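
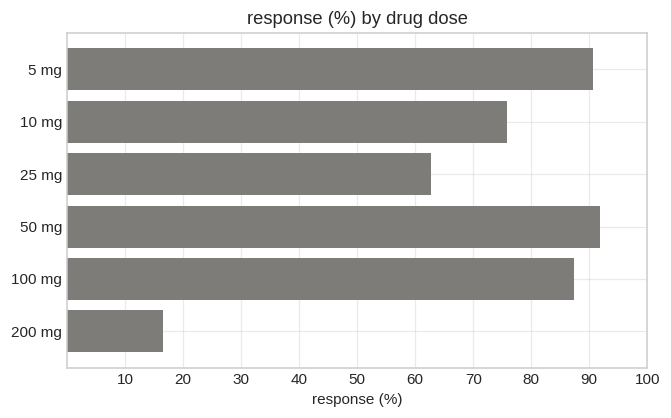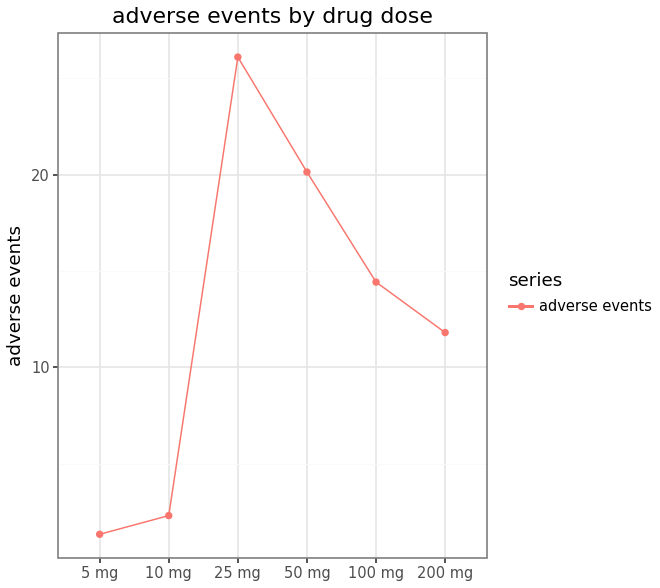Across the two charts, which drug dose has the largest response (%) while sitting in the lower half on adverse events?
Chart 2 median adverse events ≈ 15; below-median drug doses: 5 mg, 10 mg, 200 mg. Among those, 5 mg has the highest response (%) (≈ 90).

5 mg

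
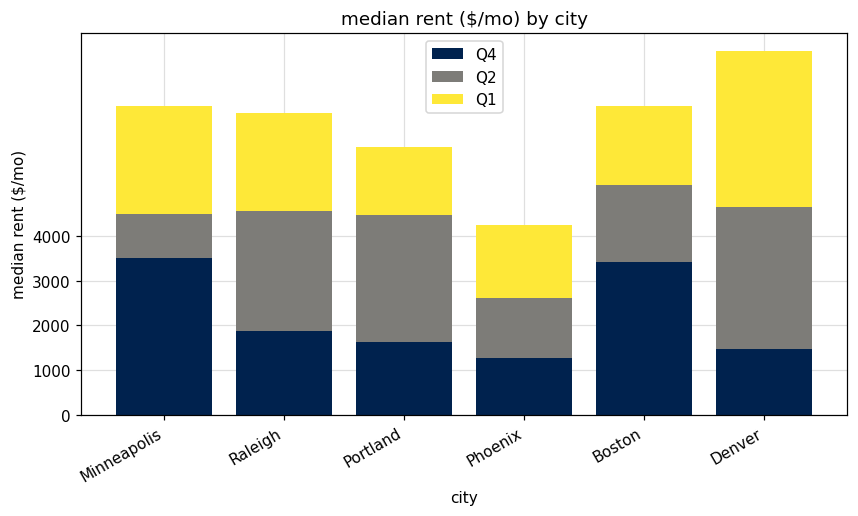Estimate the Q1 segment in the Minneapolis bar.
Q1 top ≈ 7000, bottom ≈ 5000; segment ≈ 2000.

≈ 2000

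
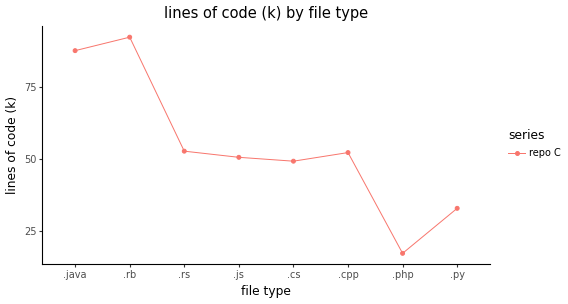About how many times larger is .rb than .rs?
.rb ≈ 90, .rs ≈ 50; 90/50 ≈ 1.8.

≈ 1.8×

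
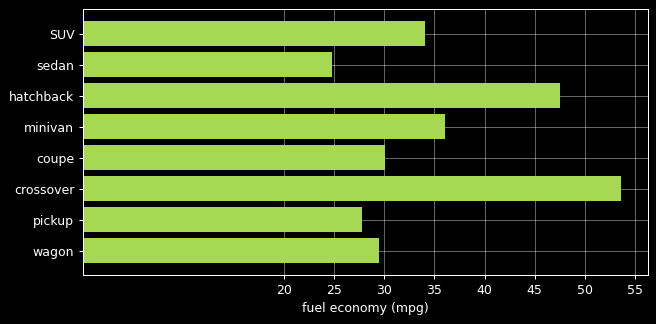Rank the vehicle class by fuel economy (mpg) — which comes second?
hatchback

Top 3: crossover ≈ 55, hatchback ≈ 50, minivan ≈ 35.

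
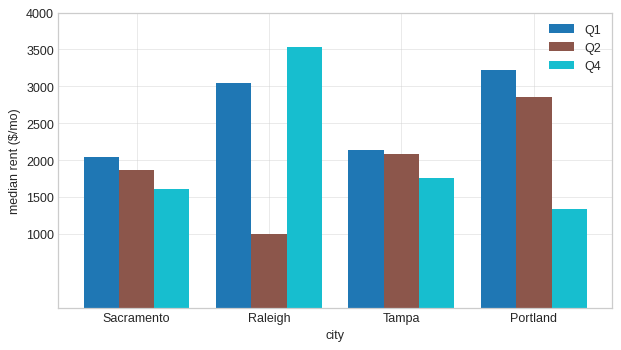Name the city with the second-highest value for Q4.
Top 3 for Q4: Raleigh ≈ 3500, Tampa ≈ 2000, Sacramento ≈ 1500.

Tampa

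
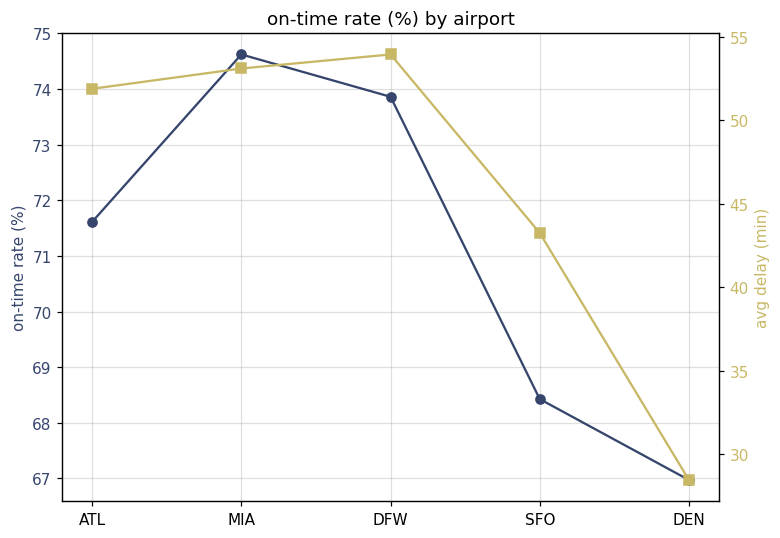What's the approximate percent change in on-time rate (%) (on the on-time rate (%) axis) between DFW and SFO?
DFW ≈ 74, SFO ≈ 68; (68 − 74) / 74 ≈ -8.1%.

≈ -8.1%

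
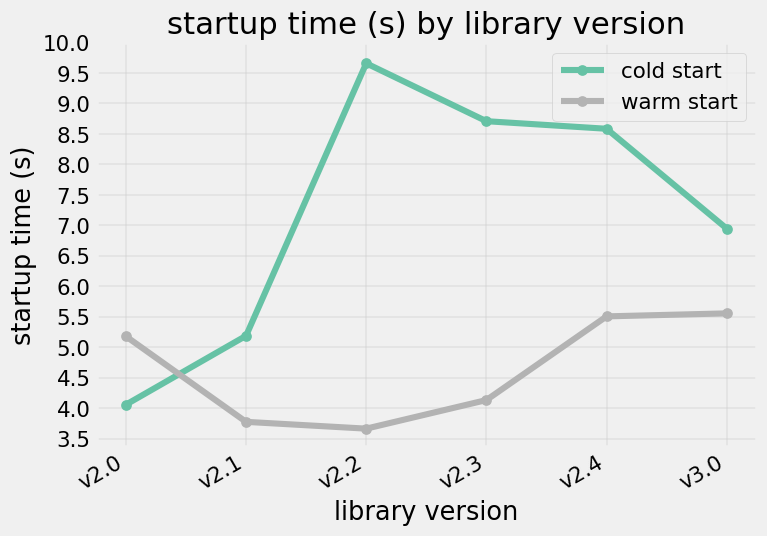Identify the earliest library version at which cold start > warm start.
v2.1

v2.0: cold start ≈ 4.0 vs warm start ≈ 5.0 (not yet); v2.1: cold start ≈ 5.0 vs warm start ≈ 4.0 (first crossover).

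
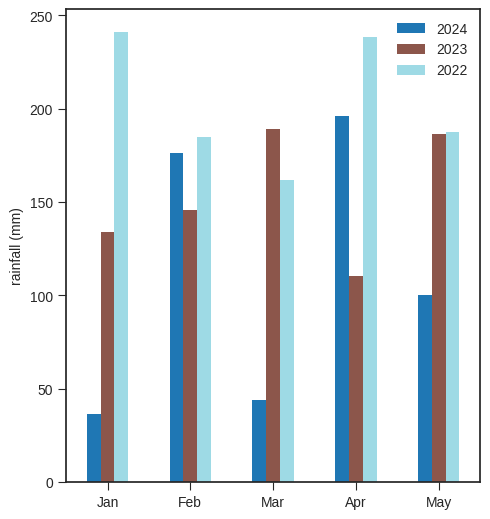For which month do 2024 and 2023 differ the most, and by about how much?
Mar: 2024 ≈ 50, 2023 ≈ 200 → gap ≈ 150. Next-largest (Jan) is only ≈ 100.

Mar, ≈ 150 mm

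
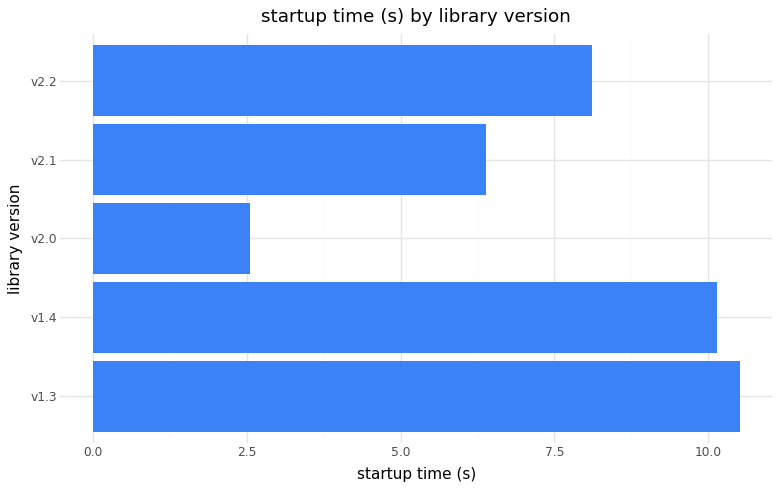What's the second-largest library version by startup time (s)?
v1.4

Top 3: v1.3 ≈ 11, v1.4 ≈ 10, v2.2 ≈ 8.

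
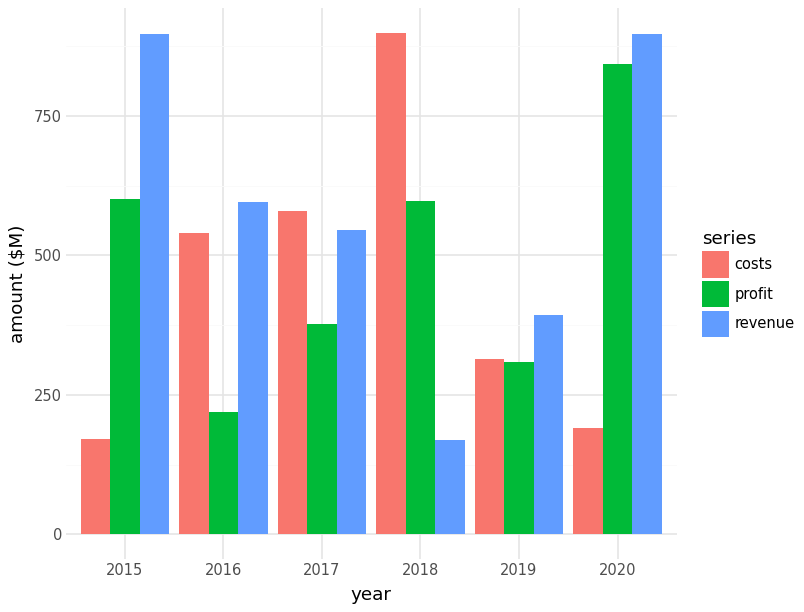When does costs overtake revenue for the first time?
2016: costs ≈ 500 vs revenue ≈ 600 (not yet); 2017: costs ≈ 600 vs revenue ≈ 500 (first crossover).

2017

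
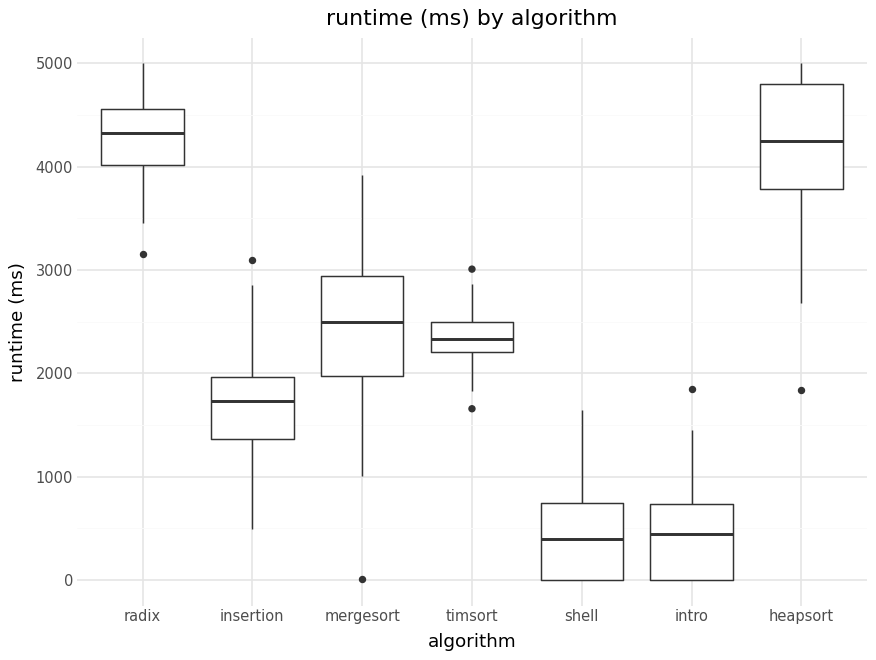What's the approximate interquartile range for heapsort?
Q3 ≈ 5000, Q1 ≈ 4000; IQR ≈ 1000.

≈ 1000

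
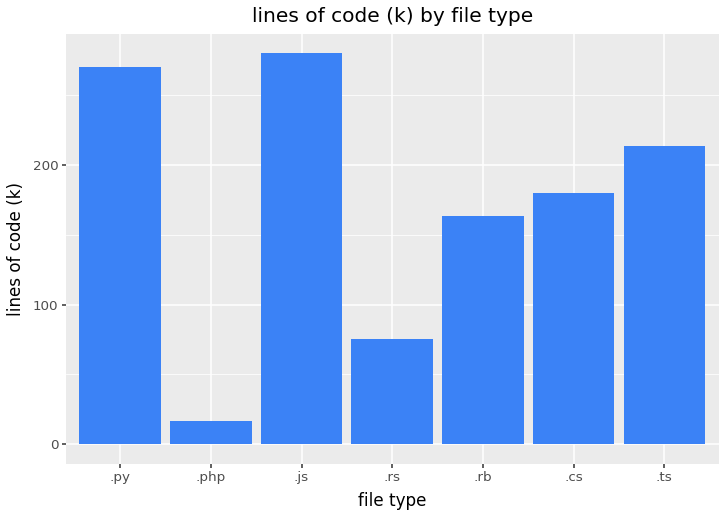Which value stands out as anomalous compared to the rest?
.php ≈ 25; the rest sit between ≈ 75 and ≈ 275.

.php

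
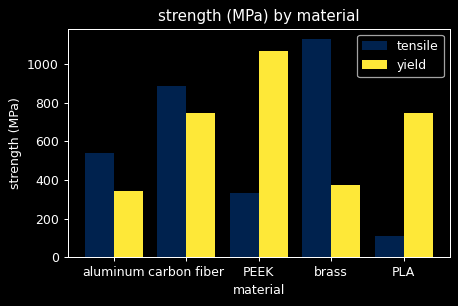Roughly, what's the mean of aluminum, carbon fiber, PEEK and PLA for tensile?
(500 + 900 + 300 + 100) / 4 ≈ 450.

≈ 450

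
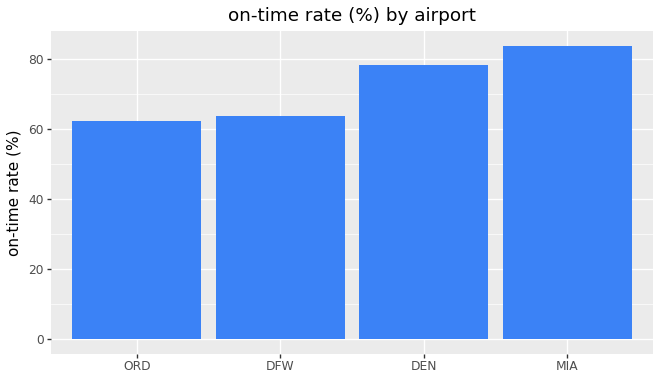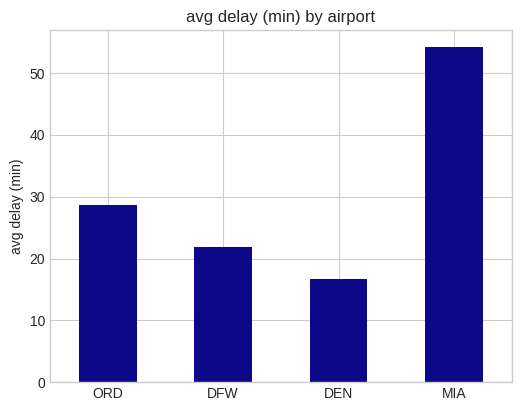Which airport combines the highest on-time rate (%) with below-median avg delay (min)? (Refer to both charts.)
DEN

Chart 2 median avg delay (min) ≈ 25; below-median airports: DFW, DEN. Among those, DEN has the highest on-time rate (%) (≈ 80).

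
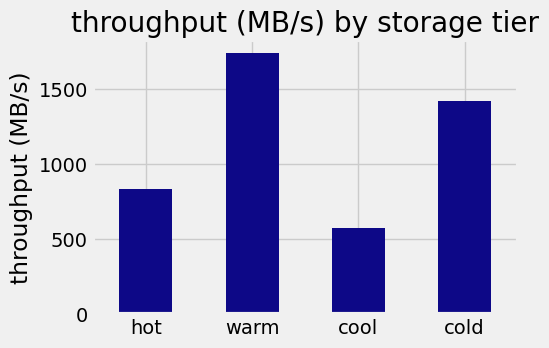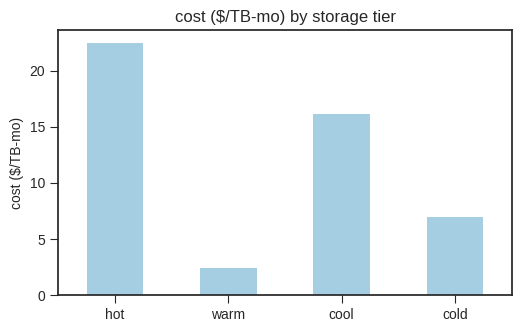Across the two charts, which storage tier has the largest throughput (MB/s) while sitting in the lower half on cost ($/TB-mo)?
warm

Chart 2 median cost ($/TB-mo) ≈ 10; below-median storage tiers: warm, cold. Among those, warm has the highest throughput (MB/s) (≈ 1800).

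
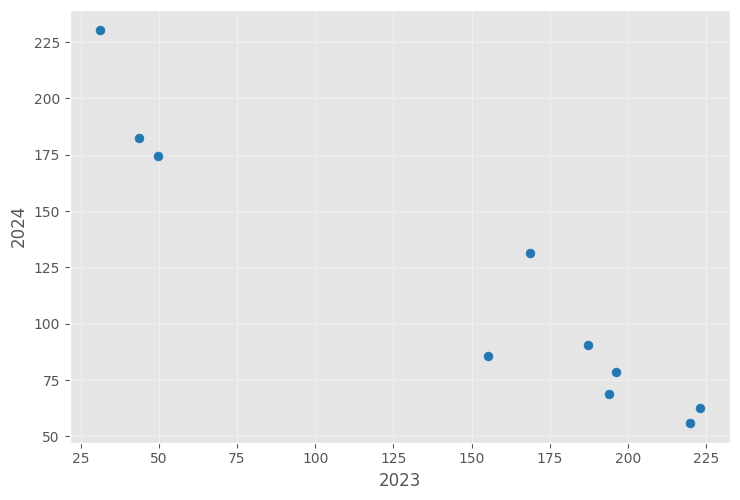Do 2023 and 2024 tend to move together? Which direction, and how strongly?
Points are negatively correlated; strong (|r| ≈ 1.0).

negative, strong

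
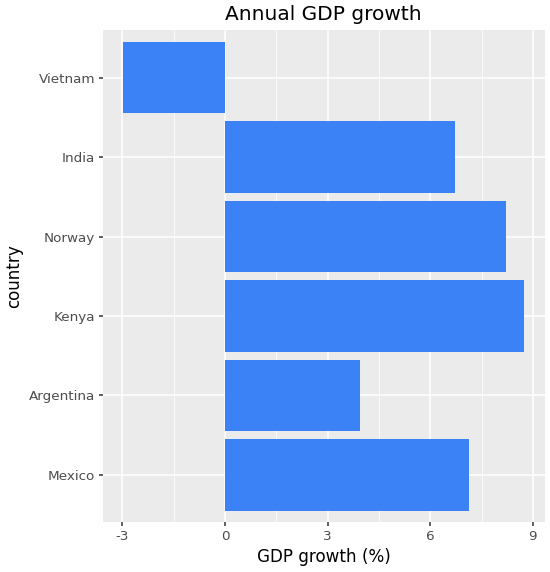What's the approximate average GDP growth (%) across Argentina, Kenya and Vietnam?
≈ 3

(4 + 9 + -3) / 3 ≈ 3.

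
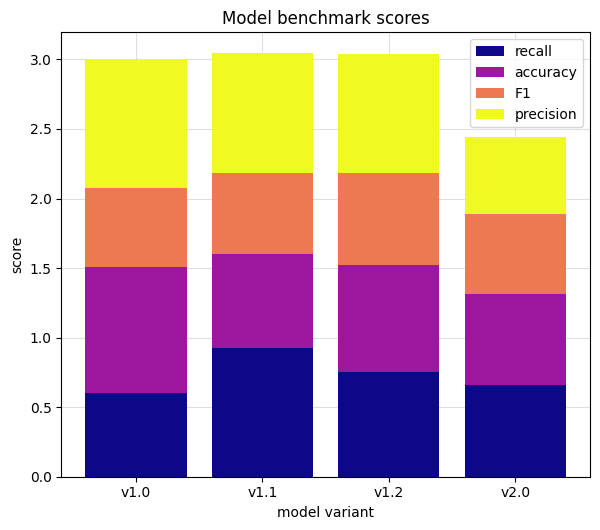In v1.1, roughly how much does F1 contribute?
≈ 0.5

F1 top ≈ 2.0, bottom ≈ 1.5; segment ≈ 0.5.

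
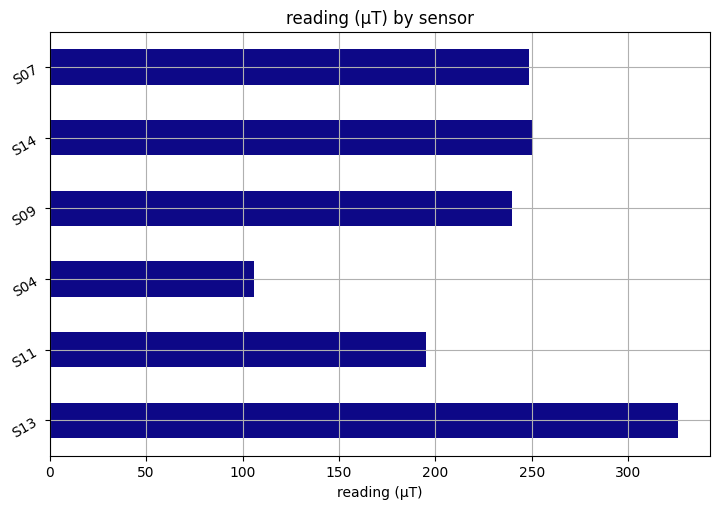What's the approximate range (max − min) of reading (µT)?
Max S13 ≈ 350, min S04 ≈ 100; range ≈ 250.

≈ 250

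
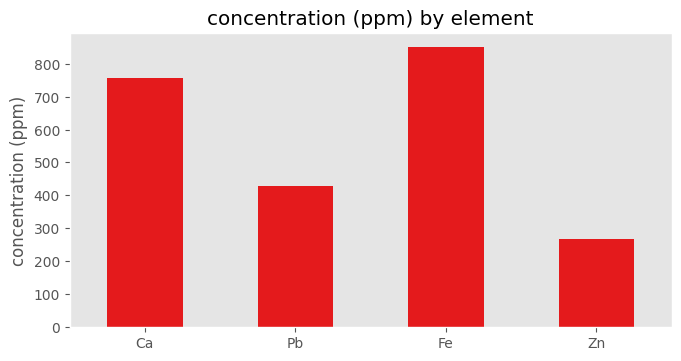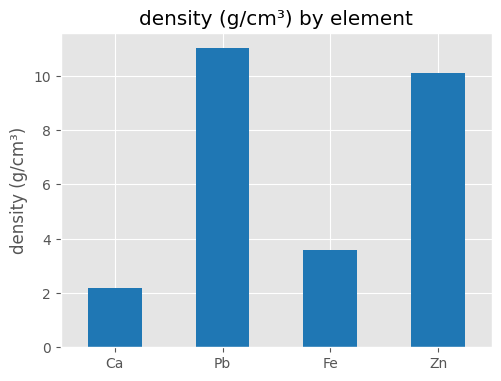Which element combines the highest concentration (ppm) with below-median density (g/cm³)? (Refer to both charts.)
Chart 2 median density (g/cm³) ≈ 6; below-median elements: Ca, Fe. Among those, Fe has the highest concentration (ppm) (≈ 900).

Fe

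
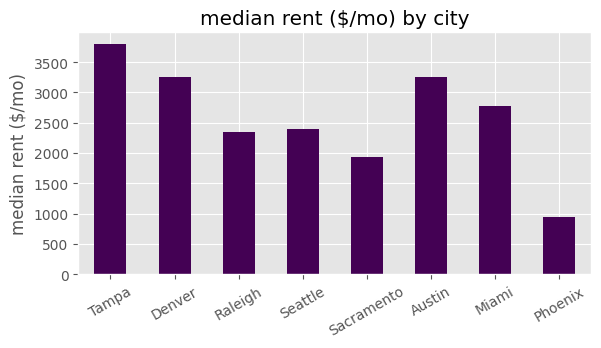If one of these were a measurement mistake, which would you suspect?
Phoenix ≈ 1000; the rest sit between ≈ 2000 and ≈ 4000.

Phoenix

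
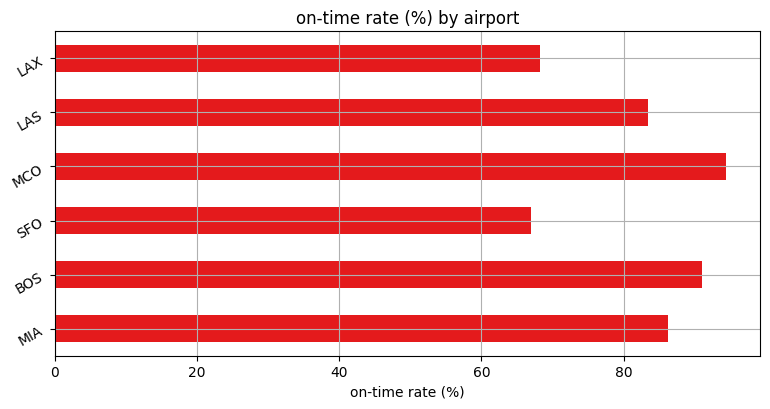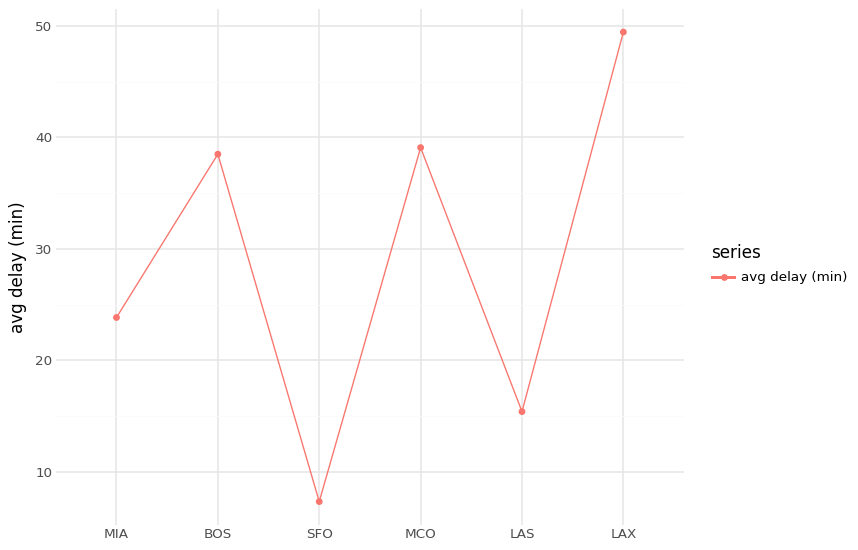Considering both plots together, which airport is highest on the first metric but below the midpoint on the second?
Chart 2 median avg delay (min) ≈ 30; below-median airports: MIA, SFO, LAS. Among those, MIA has the highest on-time rate (%) (≈ 90).

MIA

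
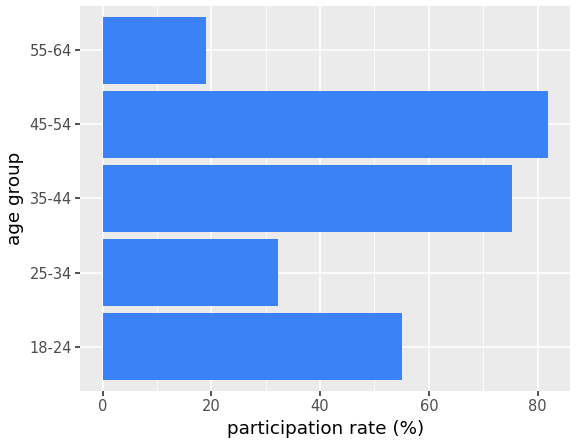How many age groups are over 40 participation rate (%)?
Above 40: 18-24, 35-44, 45-54.

3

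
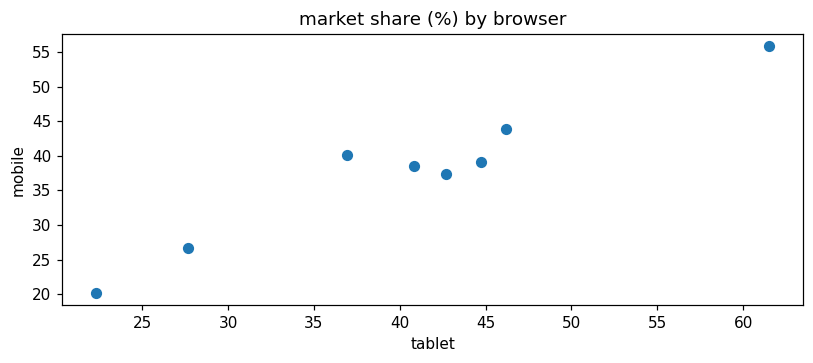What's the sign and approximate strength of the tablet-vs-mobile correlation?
positive, strong

Points are positively correlated; strong (|r| ≈ 1.0).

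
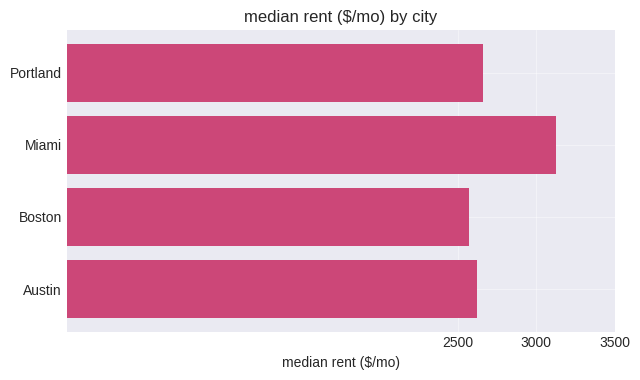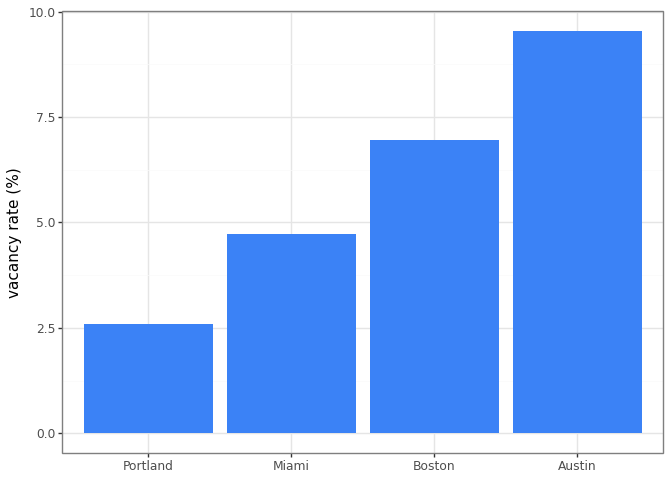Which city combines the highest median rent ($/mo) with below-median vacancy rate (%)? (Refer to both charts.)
Chart 2 median vacancy rate (%) ≈ 6; below-median cities: Portland, Miami. Among those, Miami has the highest median rent ($/mo) (≈ 3000).

Miami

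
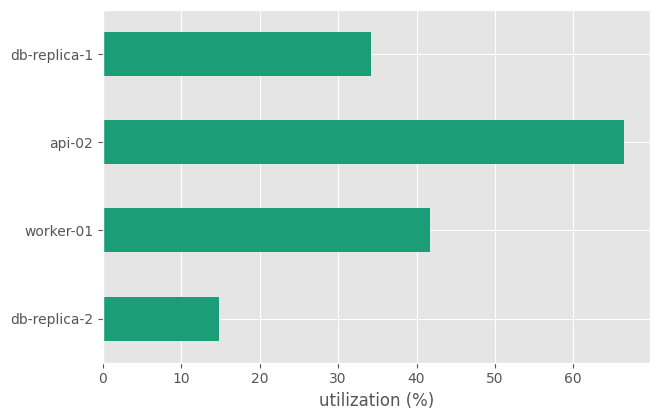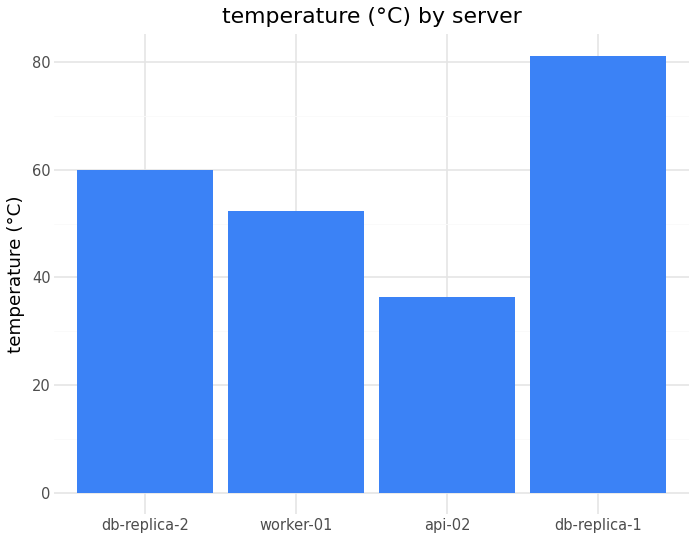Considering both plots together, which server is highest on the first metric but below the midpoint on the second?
api-02

Chart 2 median temperature (°C) ≈ 60; below-median servers: worker-01, api-02. Among those, api-02 has the highest utilization (%) (≈ 70).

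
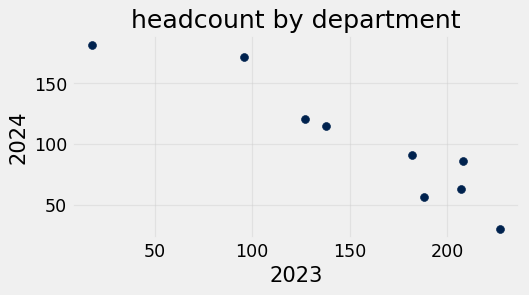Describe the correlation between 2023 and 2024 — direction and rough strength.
negative, strong

Points are negatively correlated; strong (|r| ≈ 0.9).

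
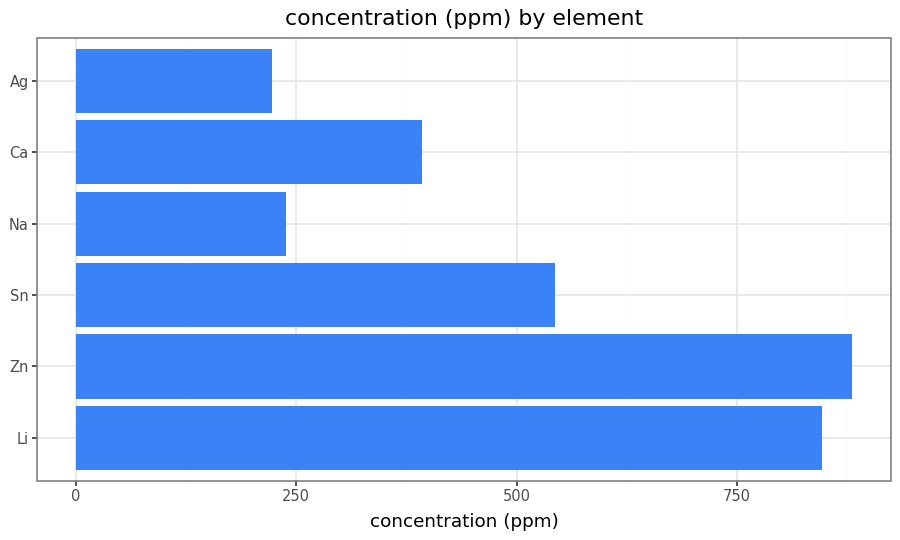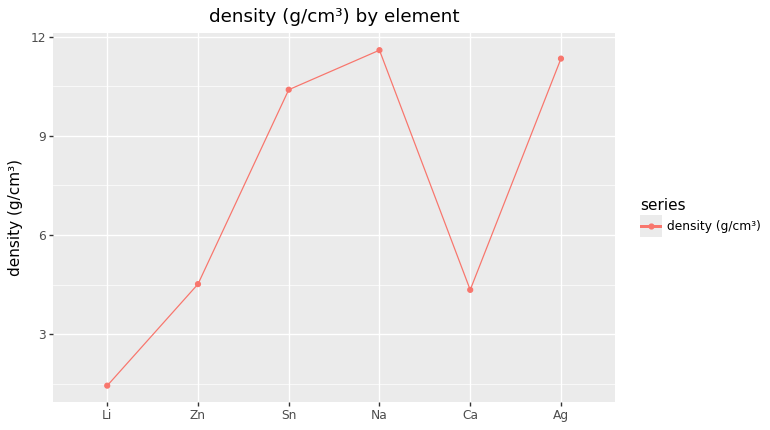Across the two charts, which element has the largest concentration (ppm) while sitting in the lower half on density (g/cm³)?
Zn

Chart 2 median density (g/cm³) ≈ 8; below-median elements: Li, Zn, Ca. Among those, Zn has the highest concentration (ppm) (≈ 900).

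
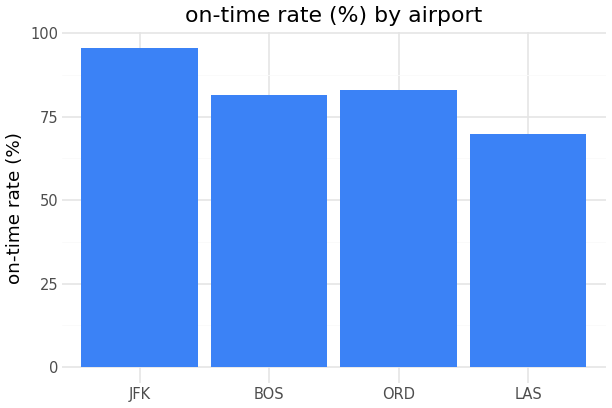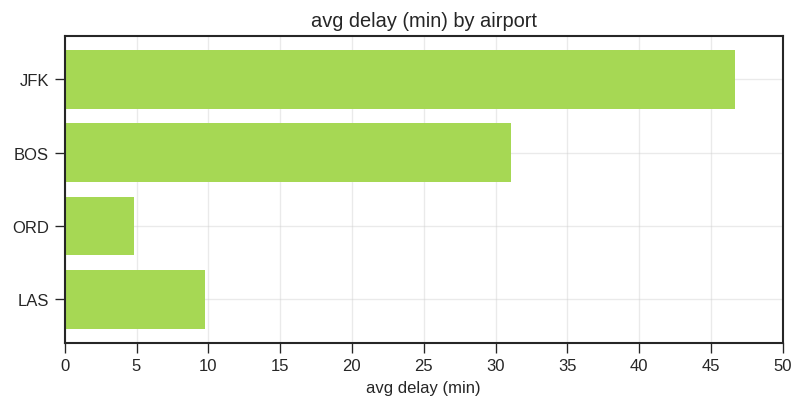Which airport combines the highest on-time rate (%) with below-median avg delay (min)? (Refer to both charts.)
Chart 2 median avg delay (min) ≈ 20; below-median airports: ORD, LAS. Among those, ORD has the highest on-time rate (%) (≈ 80).

ORD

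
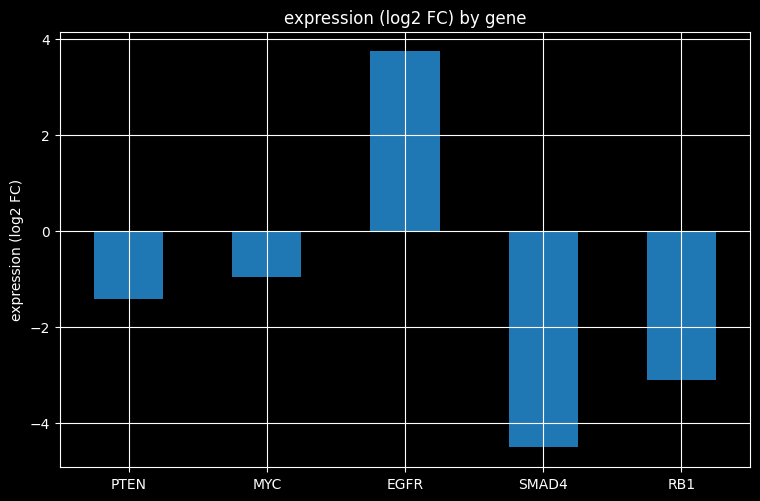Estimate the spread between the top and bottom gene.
≈ 9

Max EGFR ≈ 4, min SMAD4 ≈ -5; range ≈ 9.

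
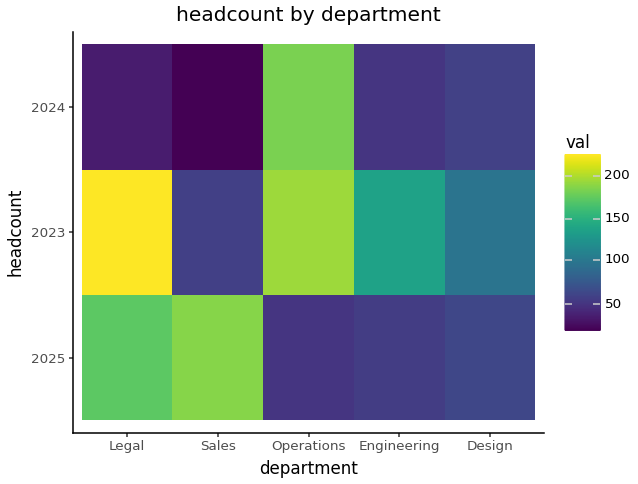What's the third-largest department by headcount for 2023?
Engineering

Top 4 for 2023: Legal ≈ 220, Operations ≈ 200, Engineering ≈ 140, Design ≈ 100.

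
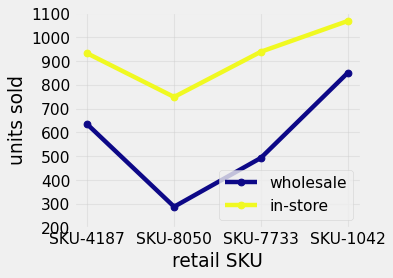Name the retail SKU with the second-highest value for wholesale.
SKU-4187

Top 3 for wholesale: SKU-1042 ≈ 800, SKU-4187 ≈ 600, SKU-7733 ≈ 500.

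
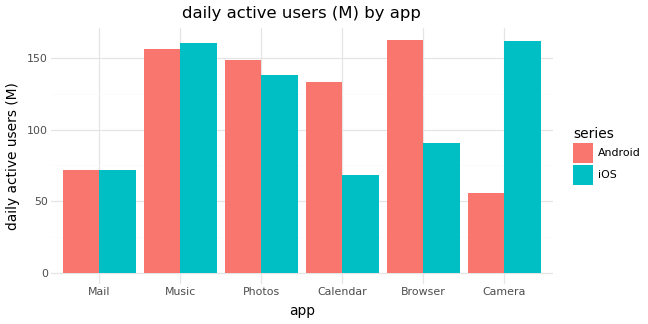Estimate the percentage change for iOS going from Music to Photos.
≈ -12.5%

Music ≈ 160, Photos ≈ 140; (140 − 160) / 160 ≈ -12.5%.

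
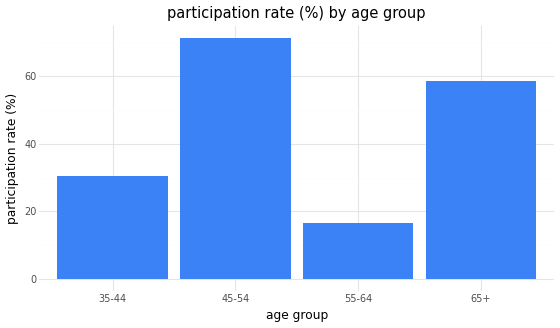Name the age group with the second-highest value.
Top 3: 45-54 ≈ 70, 65+ ≈ 60, 35-44 ≈ 30.

65+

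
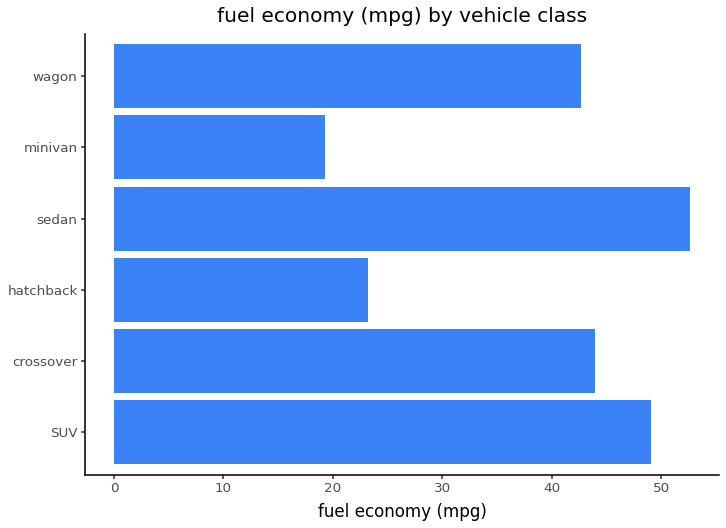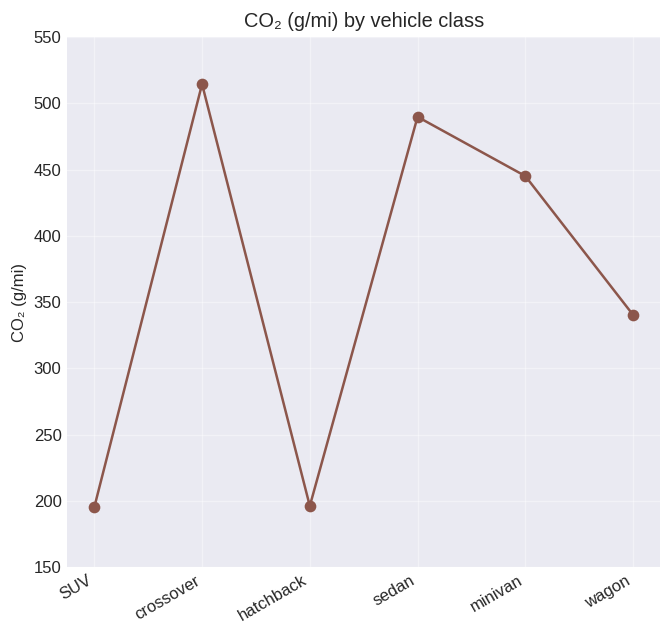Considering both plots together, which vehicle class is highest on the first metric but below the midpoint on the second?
Chart 2 median CO₂ (g/mi) ≈ 400; below-median vehicle classes: SUV, hatchback, wagon. Among those, SUV has the highest fuel economy (mpg) (≈ 50).

SUV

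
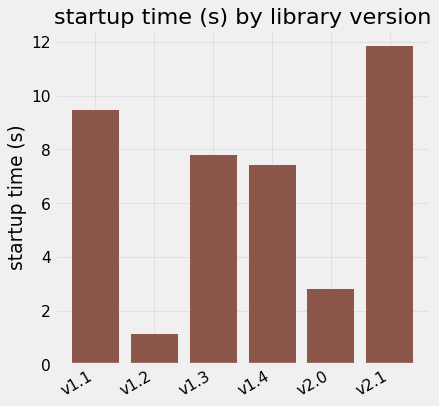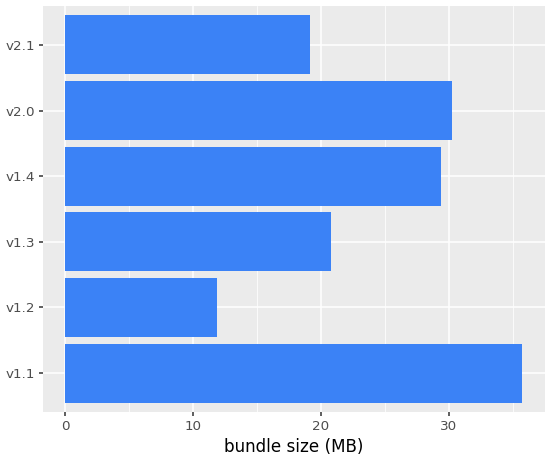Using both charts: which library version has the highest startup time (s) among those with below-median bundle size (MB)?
Chart 2 median bundle size (MB) ≈ 25; below-median library versions: v1.2, v1.3, v2.1. Among those, v2.1 has the highest startup time (s) (≈ 12).

v2.1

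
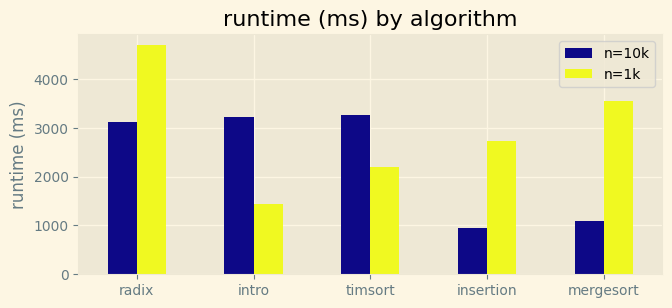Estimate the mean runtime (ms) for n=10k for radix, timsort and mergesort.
≈ 2500

(3000 + 3500 + 1000) / 3 ≈ 2500.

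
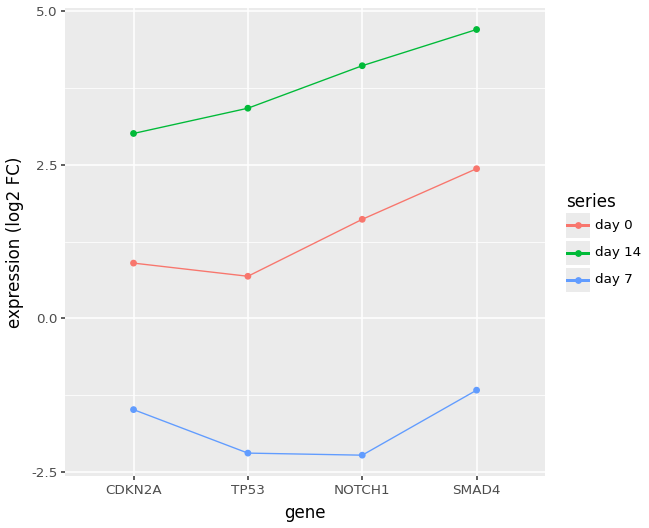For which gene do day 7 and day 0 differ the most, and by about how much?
NOTCH1: day 7 ≈ -2, day 0 ≈ 2 → gap ≈ 4. Next-largest (SMAD4) is only ≈ 3.

NOTCH1, ≈ 4 log2 FC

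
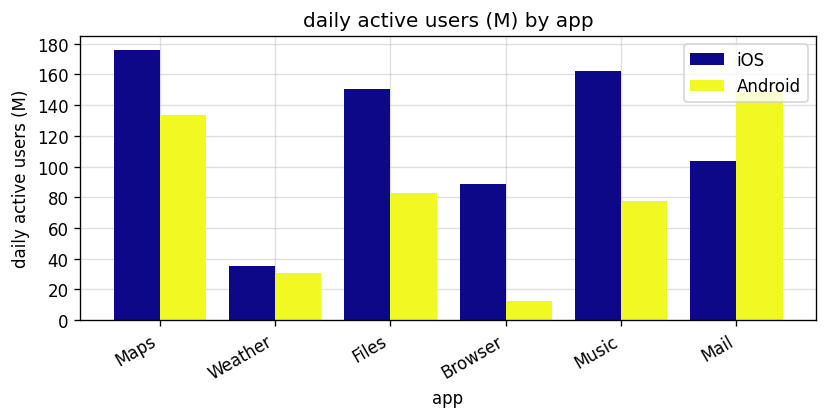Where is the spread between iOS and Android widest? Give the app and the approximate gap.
Music, ≈ 80 M

Music: iOS ≈ 160, Android ≈ 80 → gap ≈ 80. Next-largest (Browser) is only ≈ 60.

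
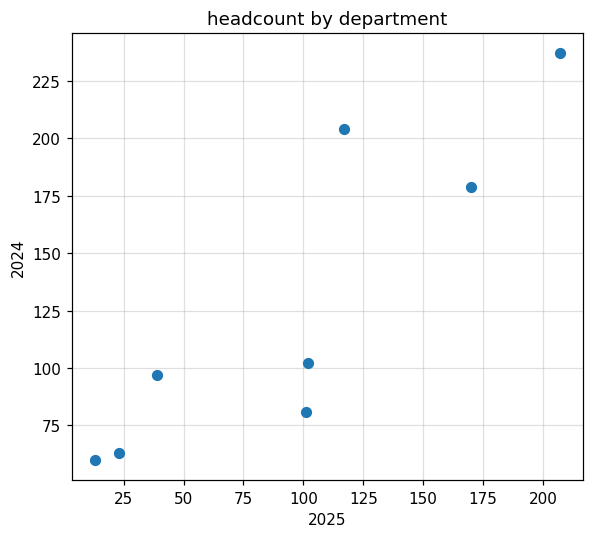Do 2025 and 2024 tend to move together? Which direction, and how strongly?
Points are positively correlated; strong (|r| ≈ 0.9).

positive, strong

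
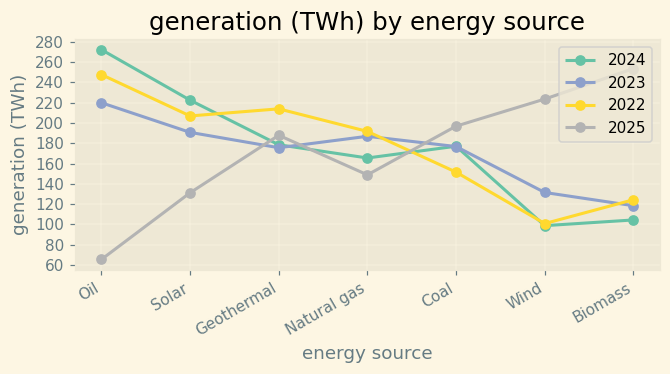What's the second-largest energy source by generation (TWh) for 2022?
Top 3 for 2022: Oil ≈ 240, Geothermal ≈ 220, Solar ≈ 200.

Geothermal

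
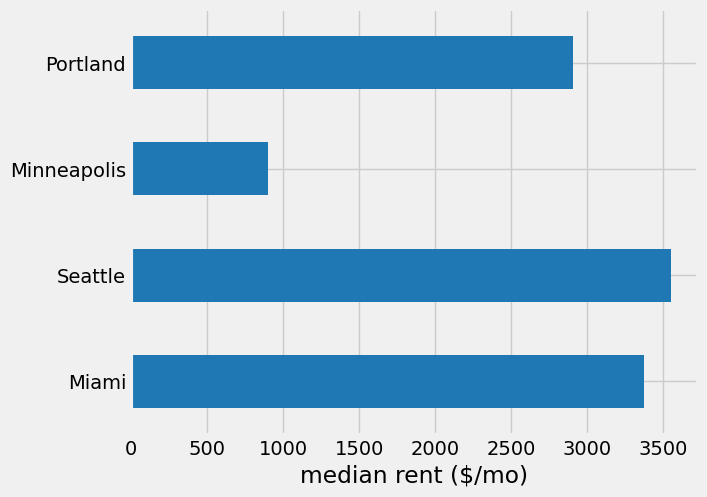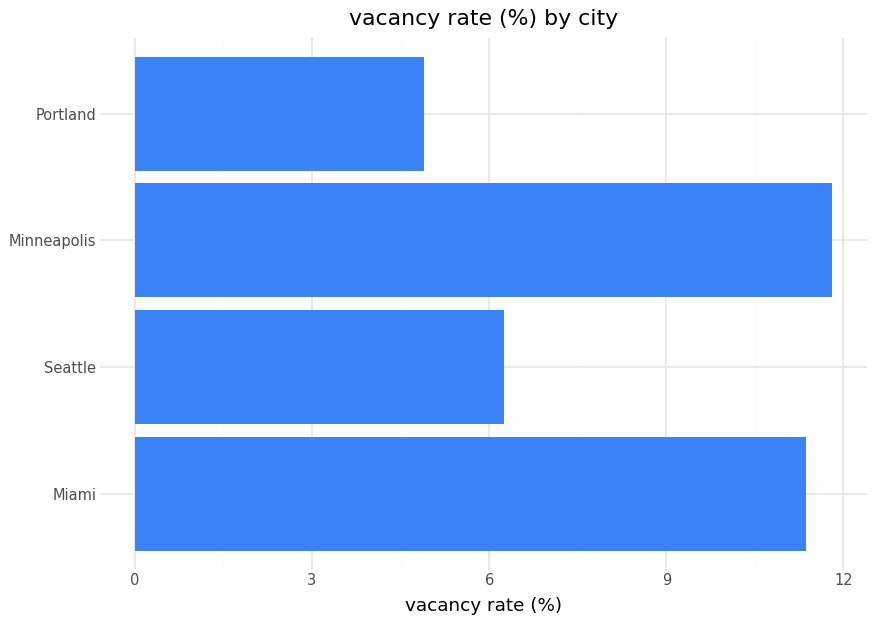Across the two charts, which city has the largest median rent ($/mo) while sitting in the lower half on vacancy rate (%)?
Seattle

Chart 2 median vacancy rate (%) ≈ 8; below-median cities: Seattle, Portland. Among those, Seattle has the highest median rent ($/mo) (≈ 3500).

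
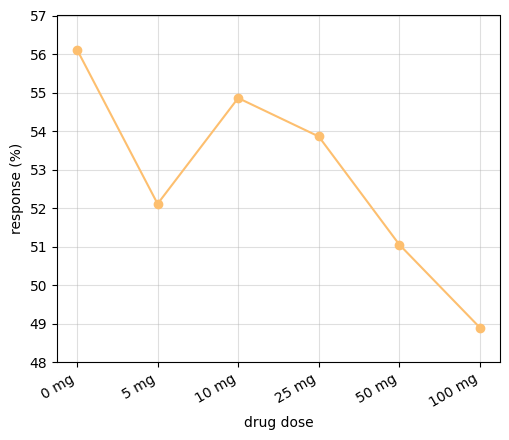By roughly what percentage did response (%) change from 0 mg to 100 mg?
0 mg ≈ 56, 100 mg ≈ 49; (49 − 56) / 56 ≈ -12.5%.

≈ -12.5%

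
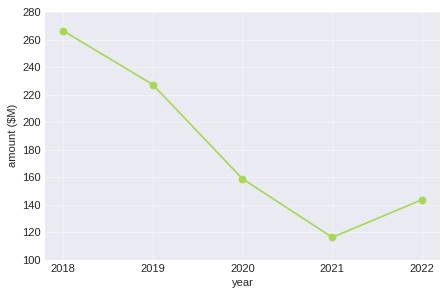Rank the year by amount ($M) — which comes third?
Top 4: 2018 ≈ 260, 2019 ≈ 220, 2020 ≈ 160, 2022 ≈ 140.

2020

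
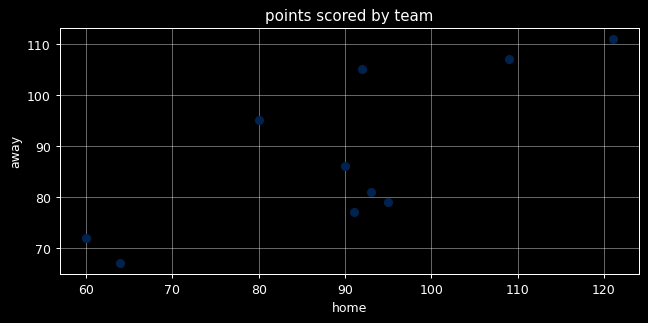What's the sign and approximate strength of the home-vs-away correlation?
Points are positively correlated; strong (|r| ≈ 0.8).

positive, strong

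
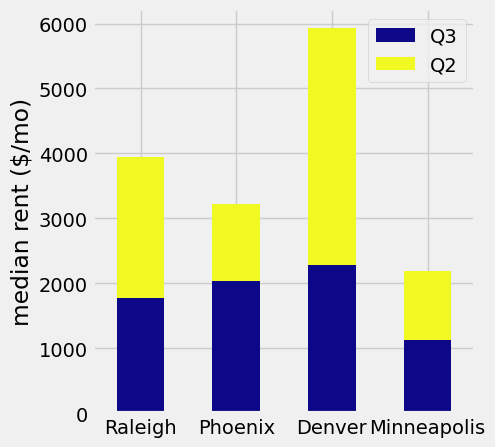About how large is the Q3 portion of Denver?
≈ 2500

Q3 top ≈ 2500, bottom ≈ 0; segment ≈ 2500.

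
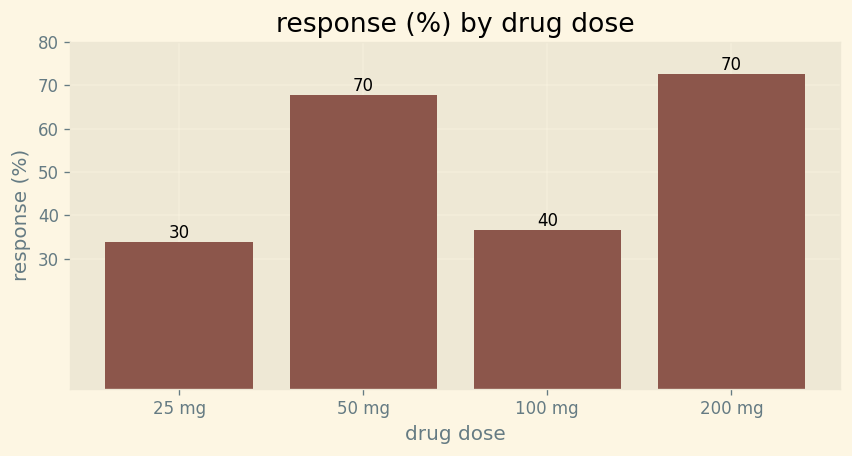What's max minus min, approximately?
≈ 40

Max 200 mg ≈ 70, min 25 mg ≈ 30; range ≈ 40.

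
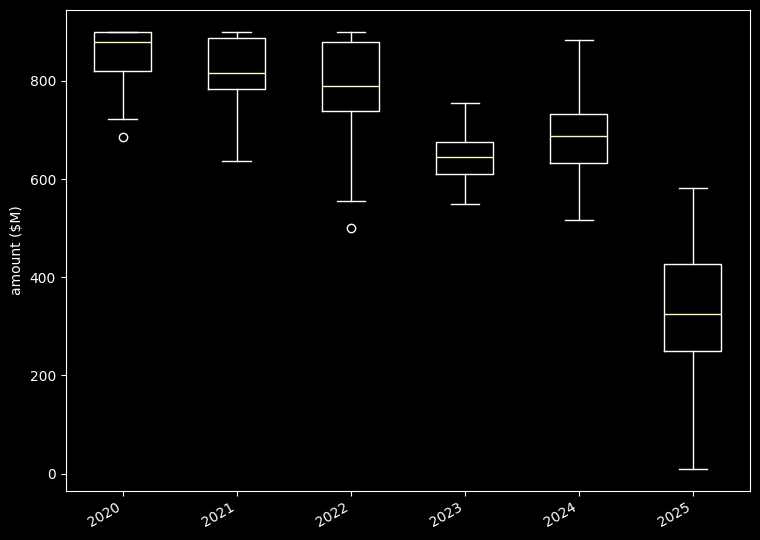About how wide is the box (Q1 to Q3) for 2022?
≈ 150

Q3 ≈ 900, Q1 ≈ 750; IQR ≈ 150.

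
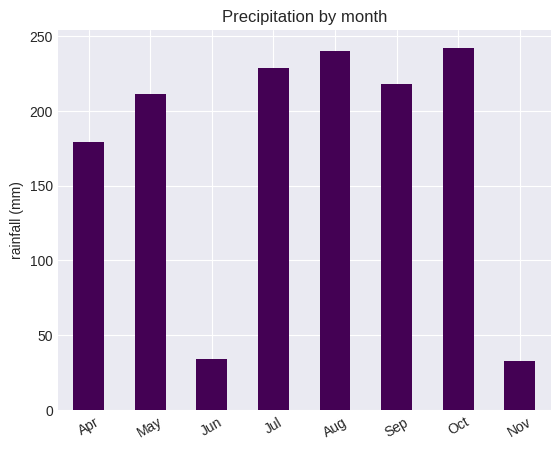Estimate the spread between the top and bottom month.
Max Oct ≈ 250, min Nov ≈ 25; range ≈ 225.

≈ 225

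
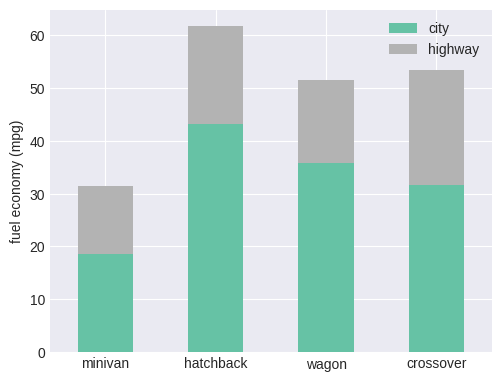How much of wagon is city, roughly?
≈ 40

city top ≈ 40, bottom ≈ 0; segment ≈ 40.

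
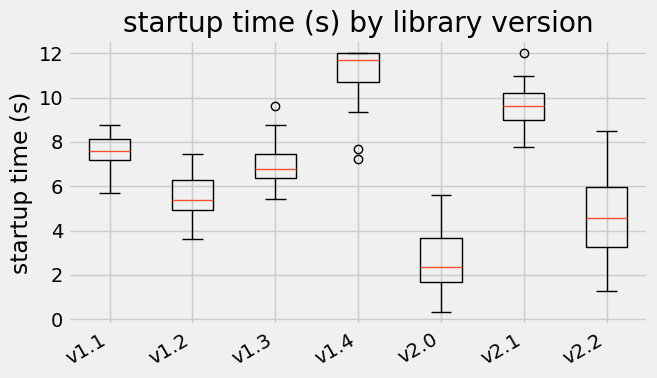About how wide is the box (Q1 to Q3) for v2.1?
Q3 ≈ 10, Q1 ≈ 9; IQR ≈ 1.

≈ 1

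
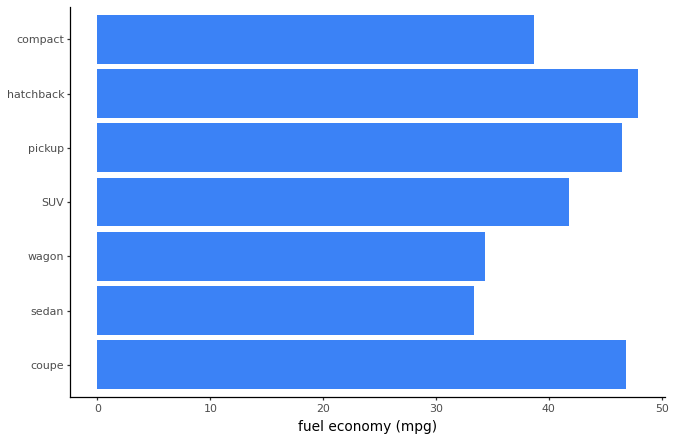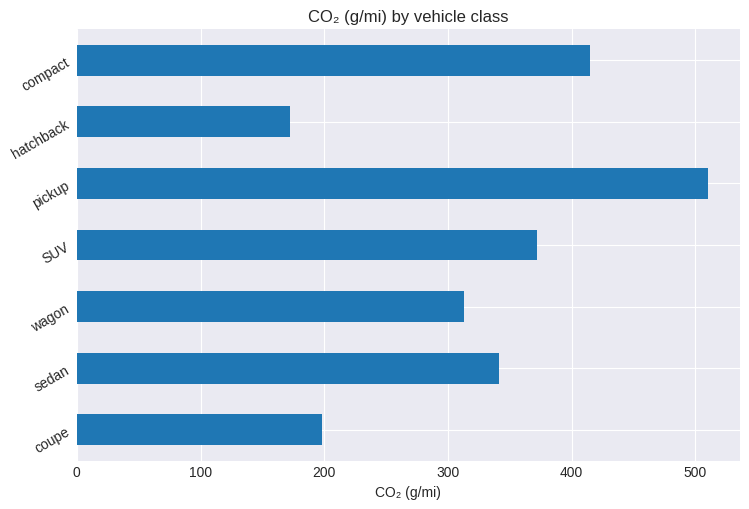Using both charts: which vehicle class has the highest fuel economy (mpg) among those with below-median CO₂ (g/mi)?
hatchback

Chart 2 median CO₂ (g/mi) ≈ 350; below-median vehicle classes: coupe, wagon, hatchback. Among those, hatchback has the highest fuel economy (mpg) (≈ 50).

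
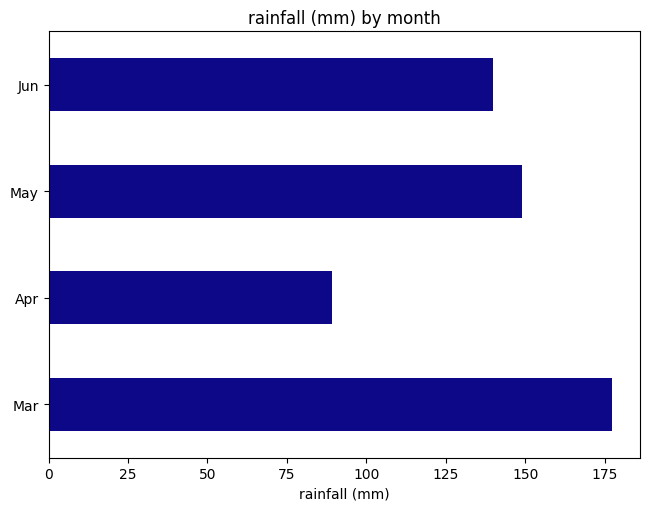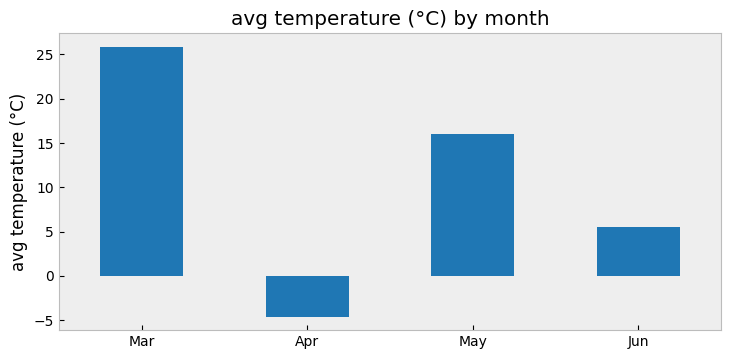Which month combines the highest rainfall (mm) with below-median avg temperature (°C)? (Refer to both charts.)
Chart 2 median avg temperature (°C) ≈ 10; below-median months: Apr, Jun. Among those, Jun has the highest rainfall (mm) (≈ 140).

Jun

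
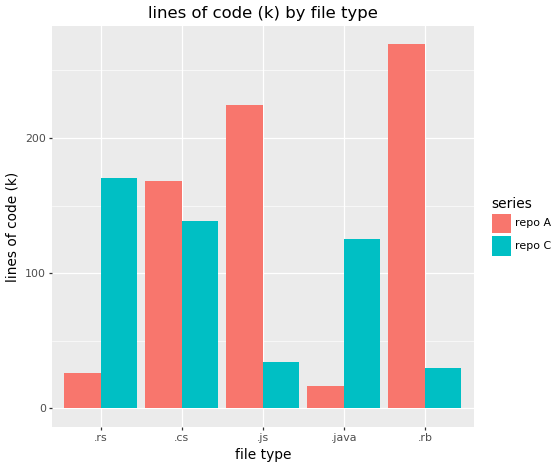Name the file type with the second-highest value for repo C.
.cs

Top 3 for repo C: .rs ≈ 175, .cs ≈ 150, .java ≈ 125.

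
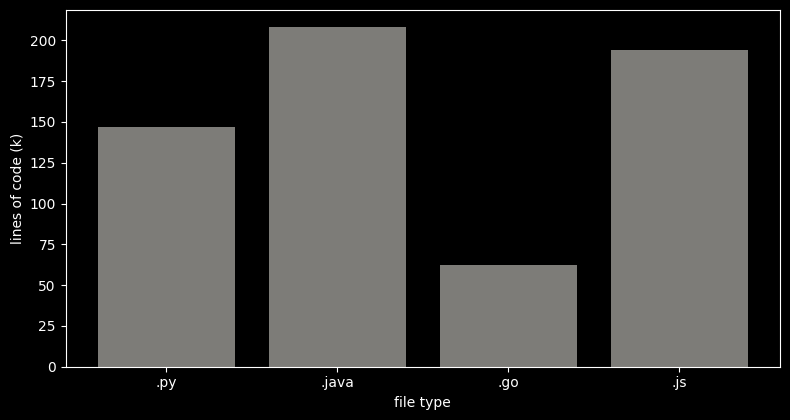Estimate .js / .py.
.js ≈ 200, .py ≈ 140; 200/140 ≈ 1.43.

≈ 1.43×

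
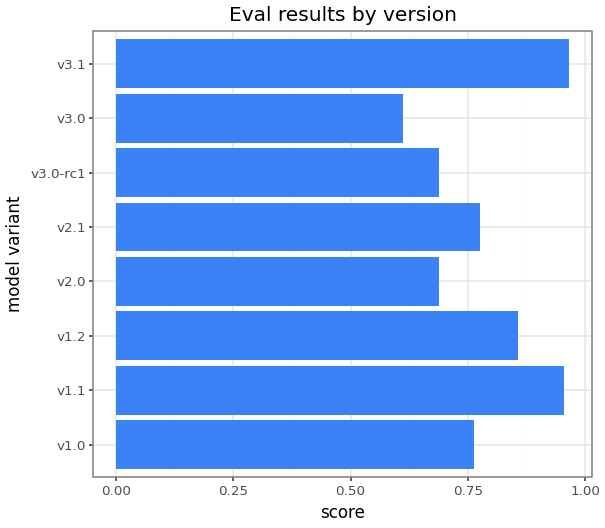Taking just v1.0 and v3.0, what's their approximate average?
≈ 0.7

(0.8 + 0.6) / 2 ≈ 0.7.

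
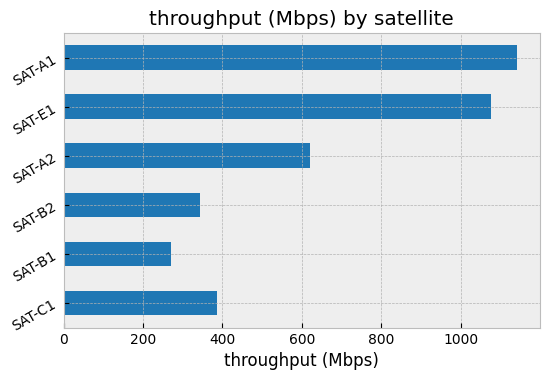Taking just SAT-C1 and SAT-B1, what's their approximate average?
(400 + 300) / 2 ≈ 350.

≈ 350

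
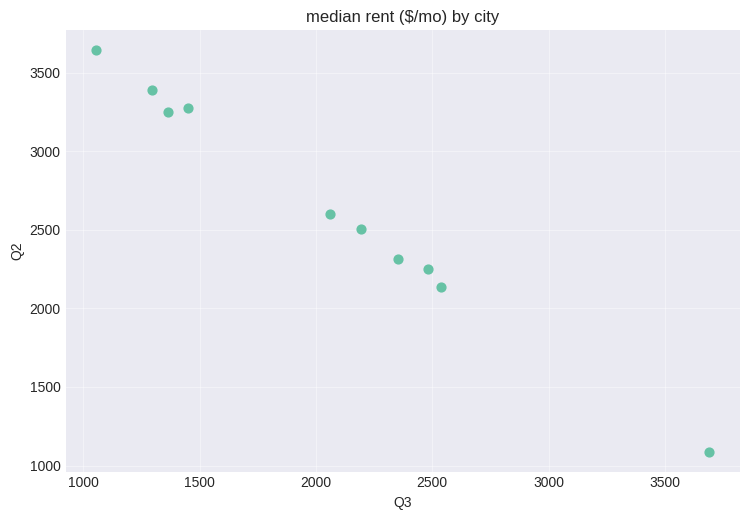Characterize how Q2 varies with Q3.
negative, strong

Points are negatively correlated; strong (|r| ≈ 1.0).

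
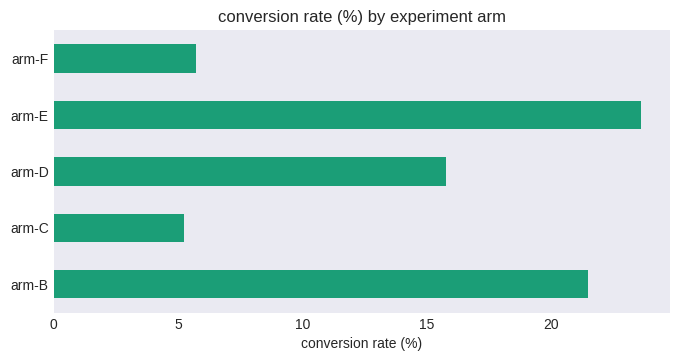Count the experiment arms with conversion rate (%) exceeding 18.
2

Above 18: arm-B, arm-E.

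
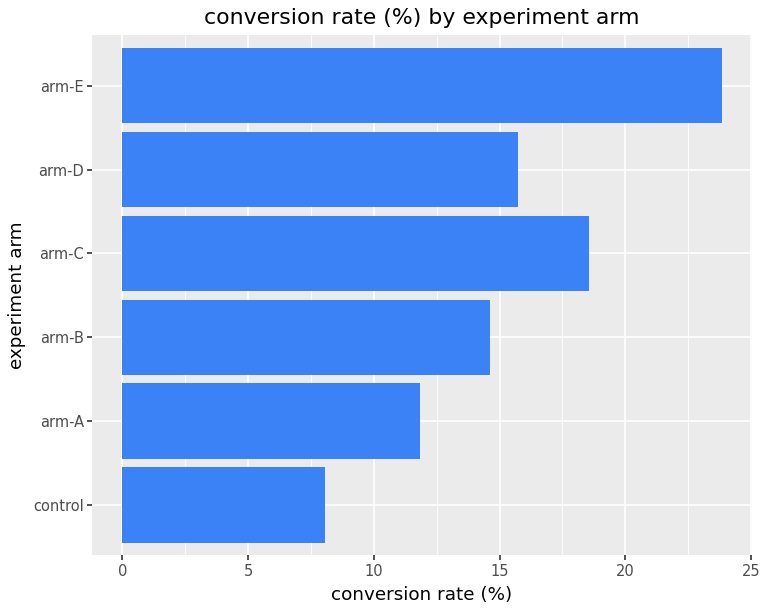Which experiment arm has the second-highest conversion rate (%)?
arm-C

Top 3: arm-E ≈ 24, arm-C ≈ 18, arm-D ≈ 16.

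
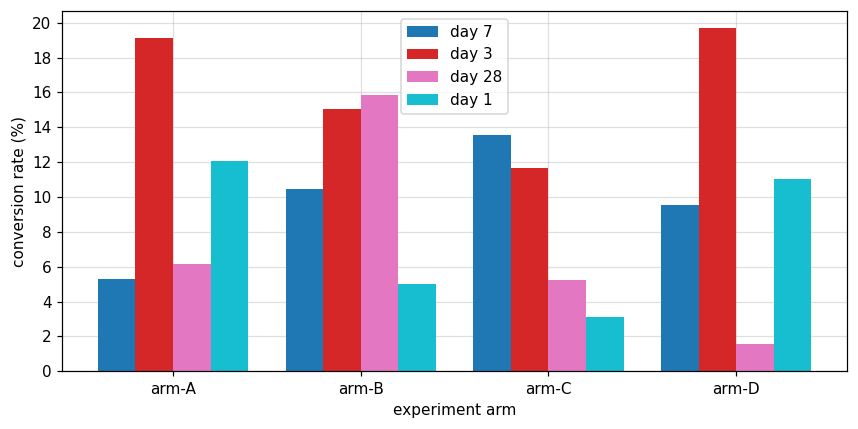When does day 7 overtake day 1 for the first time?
arm-B

arm-A: day 7 ≈ 6 vs day 1 ≈ 12 (not yet); arm-B: day 7 ≈ 10 vs day 1 ≈ 4 (first crossover).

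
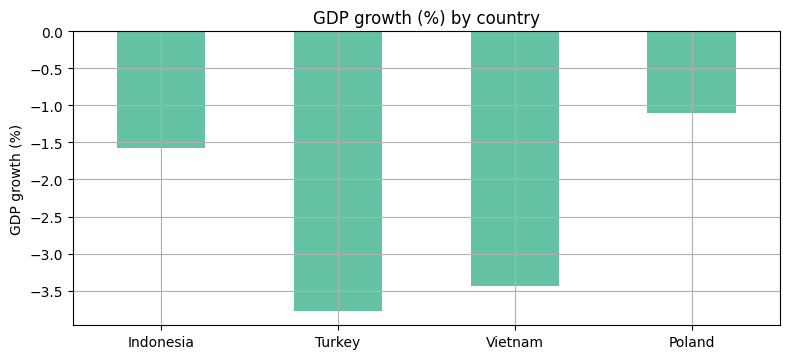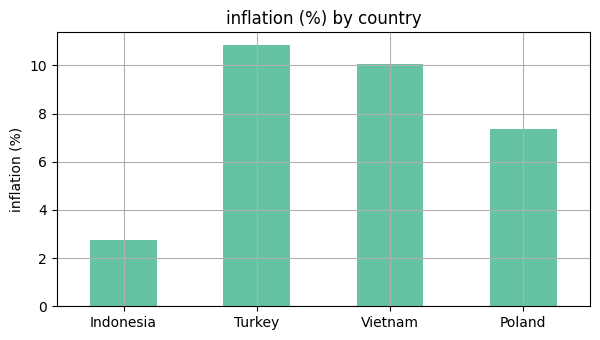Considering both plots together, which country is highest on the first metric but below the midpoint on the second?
Chart 2 median inflation (%) ≈ 9; below-median countries: Indonesia, Poland. Among those, Poland has the highest GDP growth (%) (≈ -1).

Poland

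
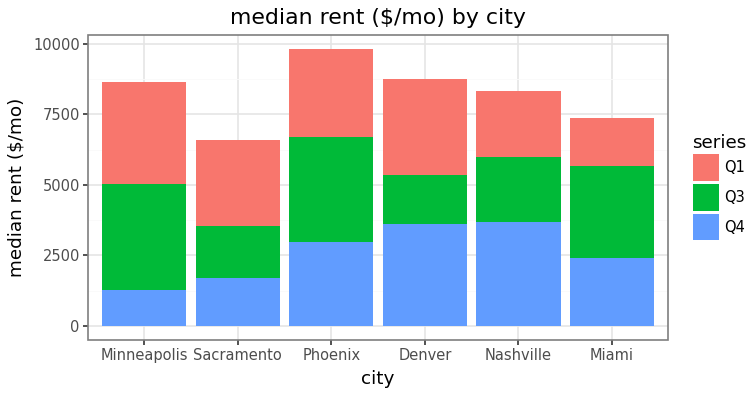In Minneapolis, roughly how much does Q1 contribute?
Q1 top ≈ 9000, bottom ≈ 5000; segment ≈ 4000.

≈ 4000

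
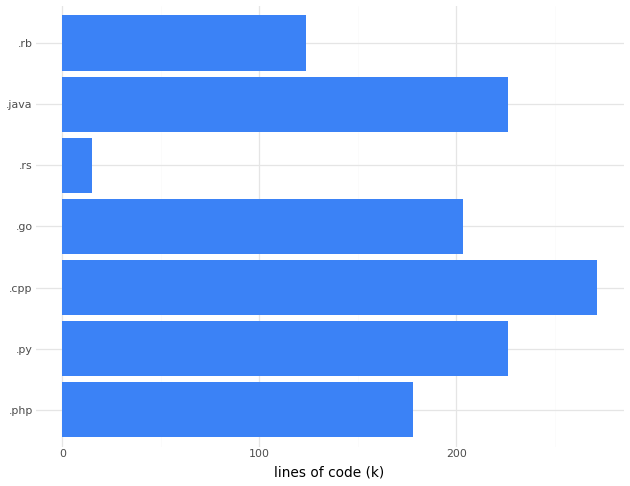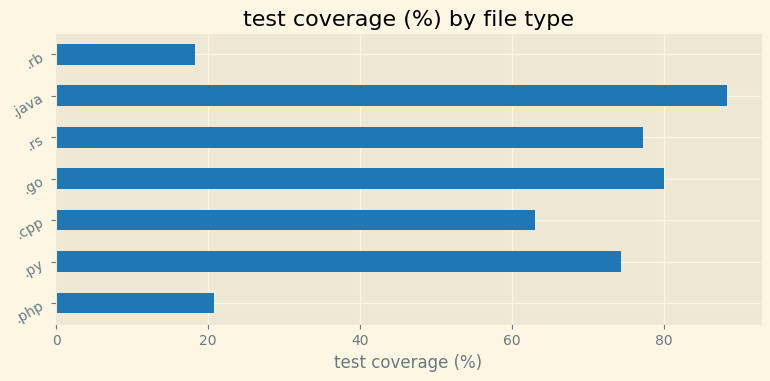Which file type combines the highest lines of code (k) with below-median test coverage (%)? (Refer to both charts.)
.cpp

Chart 2 median test coverage (%) ≈ 70; below-median file types: .php, .cpp, .rb. Among those, .cpp has the highest lines of code (k) (≈ 275).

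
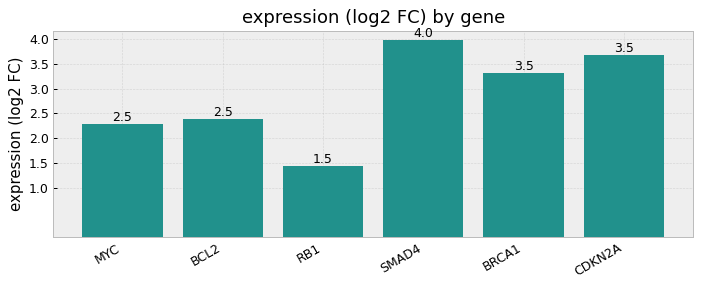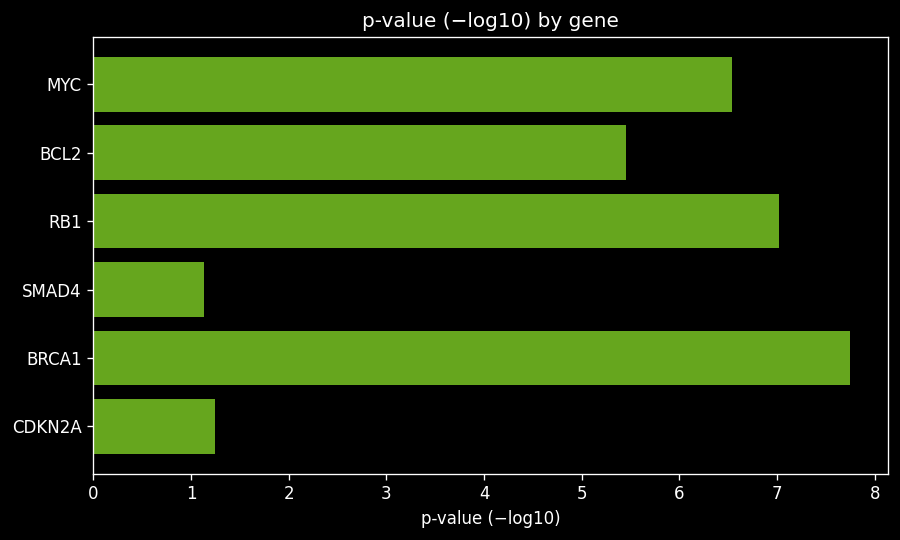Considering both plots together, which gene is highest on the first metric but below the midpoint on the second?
Chart 2 median p-value (−log10) ≈ 6; below-median genes: BCL2, SMAD4, CDKN2A. Among those, SMAD4 has the highest expression (log2 FC) (≈ 4).

SMAD4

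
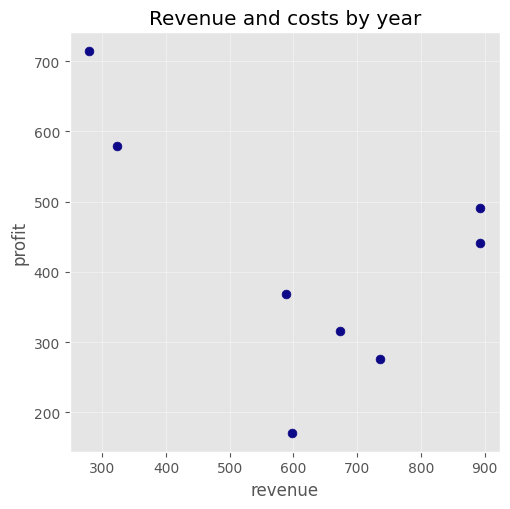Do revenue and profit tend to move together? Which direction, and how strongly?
negative, moderate

Points are negatively correlated; moderate (|r| ≈ 0.5).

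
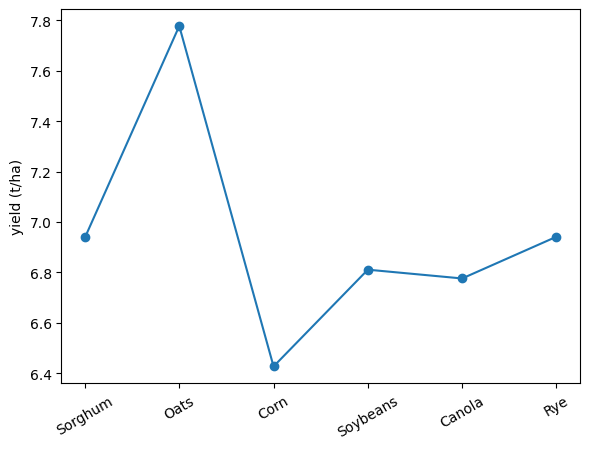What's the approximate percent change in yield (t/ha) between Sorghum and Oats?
Sorghum ≈ 7.0, Oats ≈ 7.8; (7.8 − 7.0) / 7.0 ≈ +11.4%.

≈ +11.4%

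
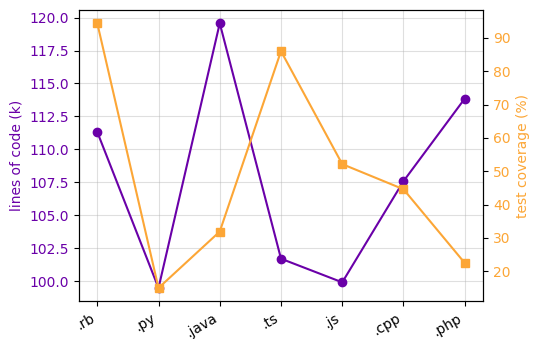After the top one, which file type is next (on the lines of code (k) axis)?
.php

Top 3 (on the lines of code (k) axis): .java ≈ 120, .php ≈ 114, .rb ≈ 112.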